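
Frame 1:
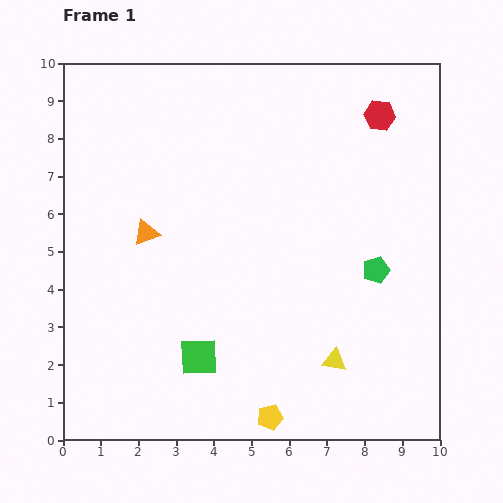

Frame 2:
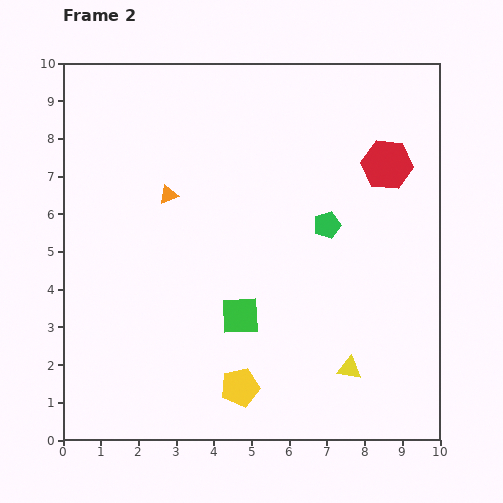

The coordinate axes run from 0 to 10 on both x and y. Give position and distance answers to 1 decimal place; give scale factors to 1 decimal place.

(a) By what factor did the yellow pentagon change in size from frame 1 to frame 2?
1.5×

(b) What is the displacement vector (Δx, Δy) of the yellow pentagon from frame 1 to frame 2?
(-0.8, 0.8)

The yellow pentagon was at (5.5, 0.6) in frame 1 and (4.7, 1.4) in frame 2.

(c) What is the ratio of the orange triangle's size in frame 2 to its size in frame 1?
0.7×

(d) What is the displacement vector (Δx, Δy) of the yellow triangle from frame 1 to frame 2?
(0.4, -0.2)

The yellow triangle was at (7.2, 2.1) in frame 1 and (7.6, 1.9) in frame 2.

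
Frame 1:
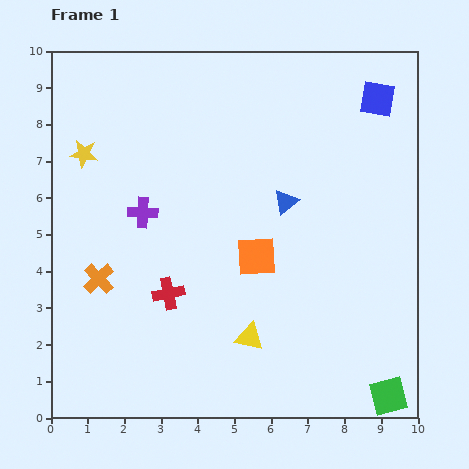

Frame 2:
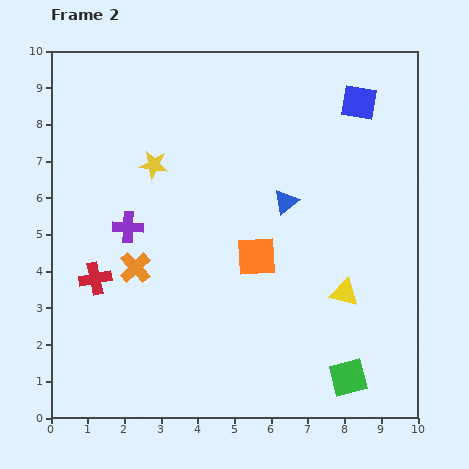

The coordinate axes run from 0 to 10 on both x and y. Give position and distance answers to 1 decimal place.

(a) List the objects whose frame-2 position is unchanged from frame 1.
the blue triangle, the orange square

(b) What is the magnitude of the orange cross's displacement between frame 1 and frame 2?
1.0

The orange cross moved from (1.3, 3.8) to (2.3, 4.1), a distance of √(1.0² + 0.3²) ≈ 1.0.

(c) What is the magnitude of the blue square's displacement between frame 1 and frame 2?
0.5

The blue square moved from (8.9, 8.7) to (8.4, 8.6), a distance of √(0.5² + 0.1²) ≈ 0.5.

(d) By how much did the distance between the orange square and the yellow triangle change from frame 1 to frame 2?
+0.4

Distance in frame 1: 2.2. Distance in frame 2: 2.6.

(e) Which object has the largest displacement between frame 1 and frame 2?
the yellow triangle

(moved 2.9; next 2.0)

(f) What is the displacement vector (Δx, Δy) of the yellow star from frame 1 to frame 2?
(1.9, -0.3)

The yellow star was at (0.9, 7.2) in frame 1 and (2.8, 6.9) in frame 2.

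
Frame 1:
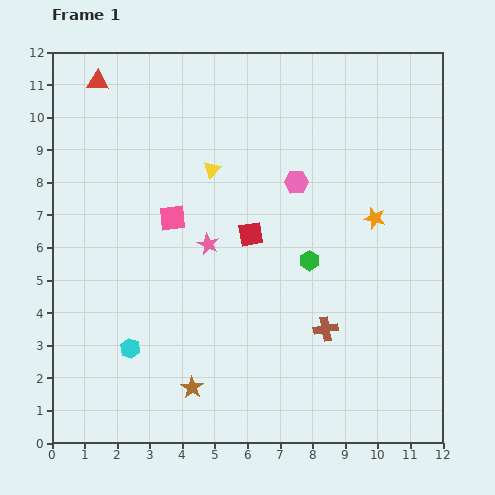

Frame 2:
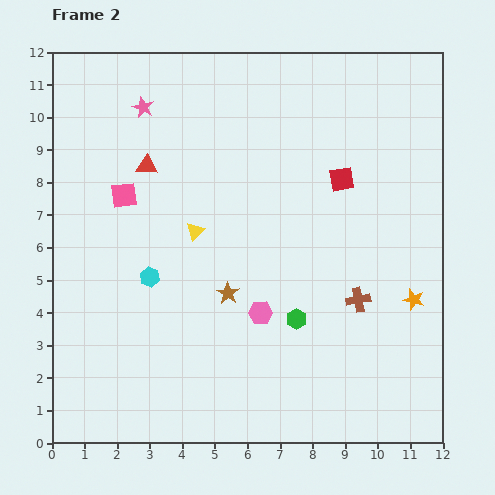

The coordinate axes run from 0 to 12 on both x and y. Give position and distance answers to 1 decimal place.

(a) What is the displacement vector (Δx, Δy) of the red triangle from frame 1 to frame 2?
(1.5, -2.6)

The red triangle was at (1.4, 11.1) in frame 1 and (2.9, 8.5) in frame 2.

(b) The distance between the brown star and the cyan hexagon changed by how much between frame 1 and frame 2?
+0.3

Distance in frame 1: 2.2. Distance in frame 2: 2.5.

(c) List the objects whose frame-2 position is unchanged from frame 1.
none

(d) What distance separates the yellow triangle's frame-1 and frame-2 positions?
2.0

The yellow triangle moved from (4.9, 8.4) to (4.4, 6.5), a distance of √(0.5² + 1.9²) ≈ 2.0.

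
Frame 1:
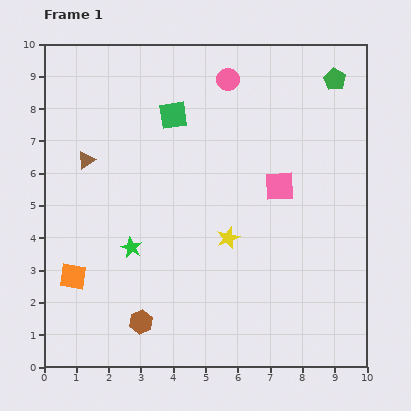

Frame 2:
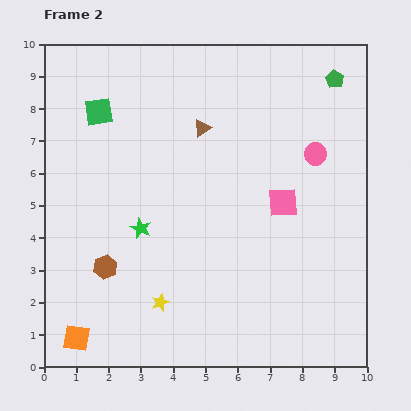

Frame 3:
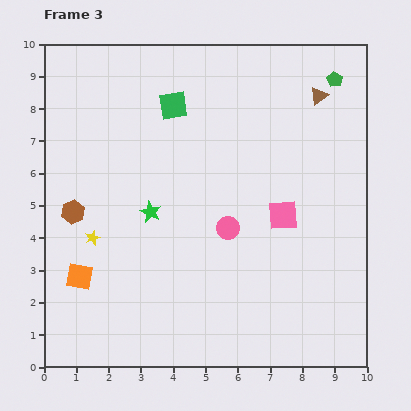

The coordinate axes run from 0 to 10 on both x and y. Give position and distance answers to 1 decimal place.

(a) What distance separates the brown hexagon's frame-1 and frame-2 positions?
2.0

The brown hexagon moved from (3.0, 1.4) to (1.9, 3.1), a distance of √(1.1² + 1.7²) ≈ 2.0.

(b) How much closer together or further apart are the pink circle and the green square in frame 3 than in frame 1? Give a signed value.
+2.2

Distance in frame 1: 2.0. Distance in frame 3: 4.2.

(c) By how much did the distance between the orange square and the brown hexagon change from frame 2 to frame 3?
-0.4

Distance in frame 2: 2.4. Distance in frame 3: 2.0.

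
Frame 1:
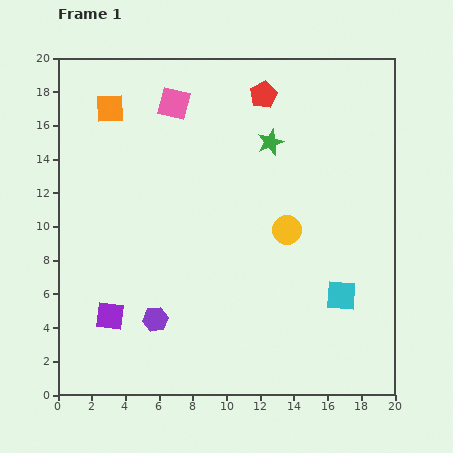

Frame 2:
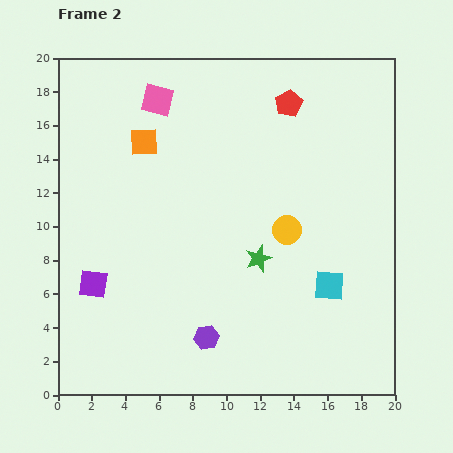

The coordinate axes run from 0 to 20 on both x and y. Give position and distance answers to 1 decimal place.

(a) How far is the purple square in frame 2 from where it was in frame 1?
2.1

The purple square moved from (3.1, 4.7) to (2.1, 6.6), a distance of √(1.0² + 1.9²) ≈ 2.1.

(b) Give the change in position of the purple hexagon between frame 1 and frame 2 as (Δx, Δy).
(3.0, -1.1)

The purple hexagon was at (5.8, 4.5) in frame 1 and (8.8, 3.4) in frame 2.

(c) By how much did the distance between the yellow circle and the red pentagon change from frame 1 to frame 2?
-0.6

Distance in frame 1: 8.1. Distance in frame 2: 7.5.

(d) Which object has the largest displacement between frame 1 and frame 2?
the green star

(moved 6.9; next 3.2)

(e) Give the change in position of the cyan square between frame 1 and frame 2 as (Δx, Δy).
(-0.7, 0.6)

The cyan square was at (16.8, 5.9) in frame 1 and (16.1, 6.5) in frame 2.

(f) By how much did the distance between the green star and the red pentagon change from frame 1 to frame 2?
+6.6

Distance in frame 1: 2.8. Distance in frame 2: 9.4.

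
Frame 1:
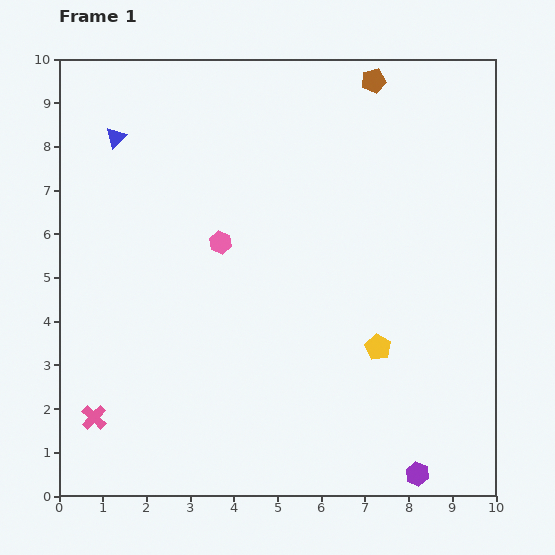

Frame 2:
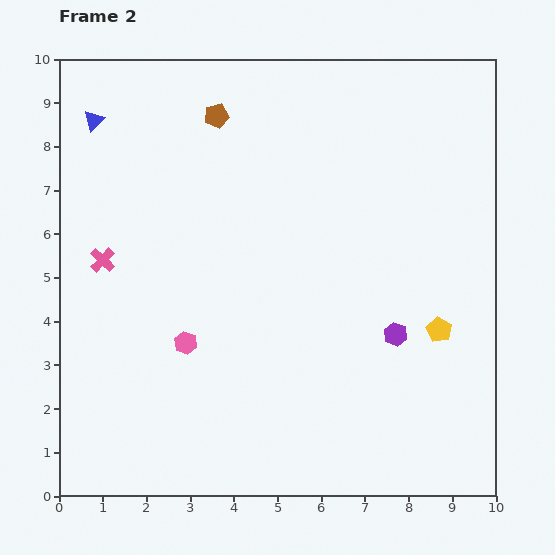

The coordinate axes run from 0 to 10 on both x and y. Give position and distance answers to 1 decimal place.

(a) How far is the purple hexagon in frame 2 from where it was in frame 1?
3.2

The purple hexagon moved from (8.2, 0.5) to (7.7, 3.7), a distance of √(0.5² + 3.2²) ≈ 3.2.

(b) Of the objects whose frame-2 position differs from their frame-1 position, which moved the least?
the blue triangle

(moved 0.6)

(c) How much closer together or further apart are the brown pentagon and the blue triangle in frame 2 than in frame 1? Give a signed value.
-3.2

Distance in frame 1: 6.0. Distance in frame 2: 2.8.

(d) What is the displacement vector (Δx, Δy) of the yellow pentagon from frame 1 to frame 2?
(1.4, 0.4)

The yellow pentagon was at (7.3, 3.4) in frame 1 and (8.7, 3.8) in frame 2.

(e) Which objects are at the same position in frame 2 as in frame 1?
none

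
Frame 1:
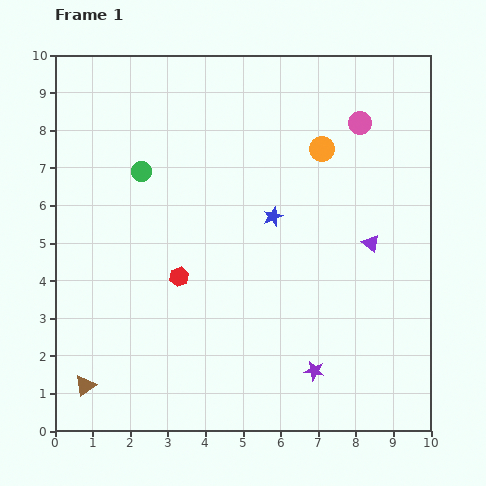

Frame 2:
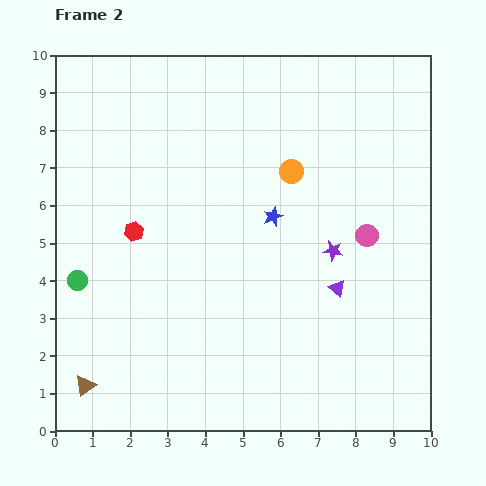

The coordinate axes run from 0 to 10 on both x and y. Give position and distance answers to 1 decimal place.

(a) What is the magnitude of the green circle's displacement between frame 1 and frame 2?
3.4

The green circle moved from (2.3, 6.9) to (0.6, 4.0), a distance of √(1.7² + 2.9²) ≈ 3.4.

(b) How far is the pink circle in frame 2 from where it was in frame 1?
3.0

The pink circle moved from (8.1, 8.2) to (8.3, 5.2), a distance of √(0.2² + 3.0²) ≈ 3.0.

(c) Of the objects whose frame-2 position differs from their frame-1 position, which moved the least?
the orange circle

(moved 1.0)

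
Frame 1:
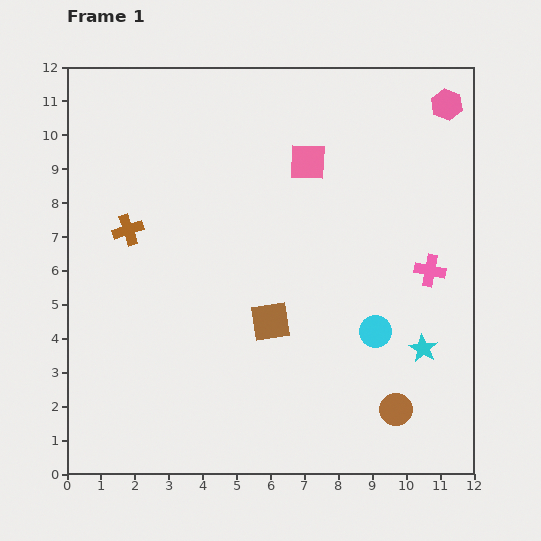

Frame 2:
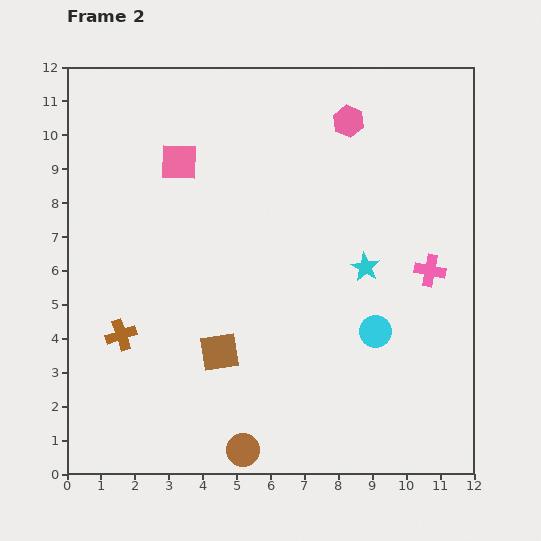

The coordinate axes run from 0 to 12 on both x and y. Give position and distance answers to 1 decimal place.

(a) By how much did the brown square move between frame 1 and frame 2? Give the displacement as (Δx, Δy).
(-1.5, -0.9)

The brown square was at (6.0, 4.5) in frame 1 and (4.5, 3.6) in frame 2.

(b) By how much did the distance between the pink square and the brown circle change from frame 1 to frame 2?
+1.0

Distance in frame 1: 7.7. Distance in frame 2: 8.7.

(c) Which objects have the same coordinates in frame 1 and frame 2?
the cyan circle, the pink cross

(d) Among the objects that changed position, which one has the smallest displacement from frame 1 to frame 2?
the brown square

(moved 1.7)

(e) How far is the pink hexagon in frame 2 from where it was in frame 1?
2.9

The pink hexagon moved from (11.2, 10.9) to (8.3, 10.4), a distance of √(2.9² + 0.5²) ≈ 2.9.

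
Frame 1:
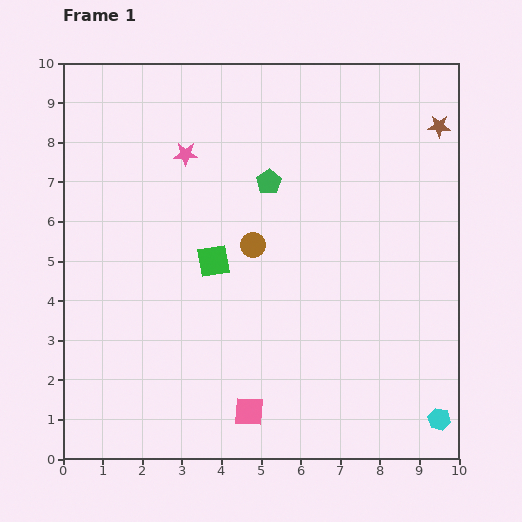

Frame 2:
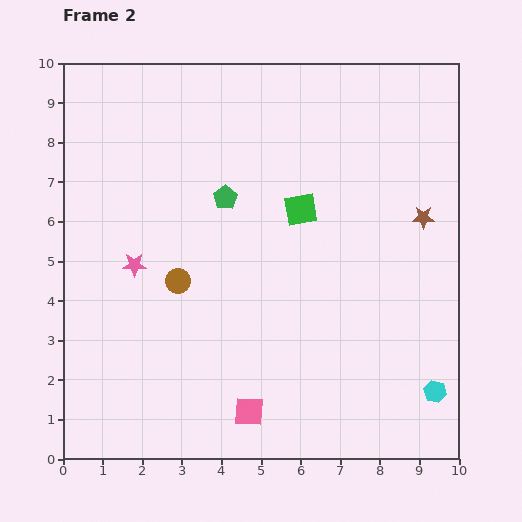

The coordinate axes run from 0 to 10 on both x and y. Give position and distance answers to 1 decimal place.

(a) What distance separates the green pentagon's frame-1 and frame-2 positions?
1.2

The green pentagon moved from (5.2, 7.0) to (4.1, 6.6), a distance of √(1.1² + 0.4²) ≈ 1.2.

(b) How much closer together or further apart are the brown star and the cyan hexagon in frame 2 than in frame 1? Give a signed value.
-3.0

Distance in frame 1: 7.4. Distance in frame 2: 4.4.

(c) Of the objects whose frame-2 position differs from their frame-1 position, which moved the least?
the cyan hexagon

(moved 0.7)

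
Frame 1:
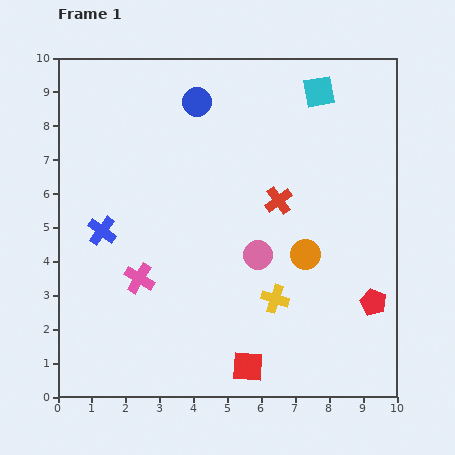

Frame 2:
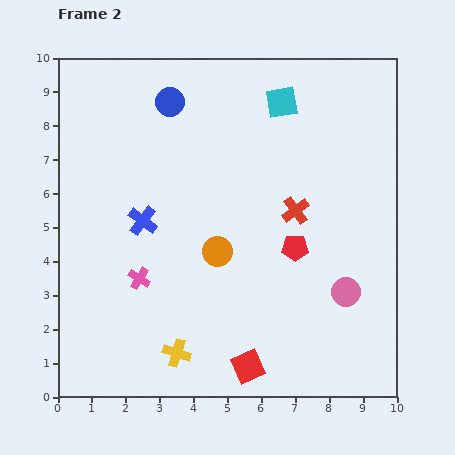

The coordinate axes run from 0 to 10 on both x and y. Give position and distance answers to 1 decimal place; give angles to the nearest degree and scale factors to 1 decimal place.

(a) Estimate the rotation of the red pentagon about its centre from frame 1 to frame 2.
23° counter-clockwise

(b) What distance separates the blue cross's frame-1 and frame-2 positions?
1.2

The blue cross moved from (1.3, 4.9) to (2.5, 5.2), a distance of √(1.2² + 0.3²) ≈ 1.2.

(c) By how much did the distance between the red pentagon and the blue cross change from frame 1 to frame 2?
-3.7

Distance in frame 1: 8.3. Distance in frame 2: 4.6.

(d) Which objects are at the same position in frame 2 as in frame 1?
the red square, the pink cross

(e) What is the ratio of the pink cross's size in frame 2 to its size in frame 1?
0.7×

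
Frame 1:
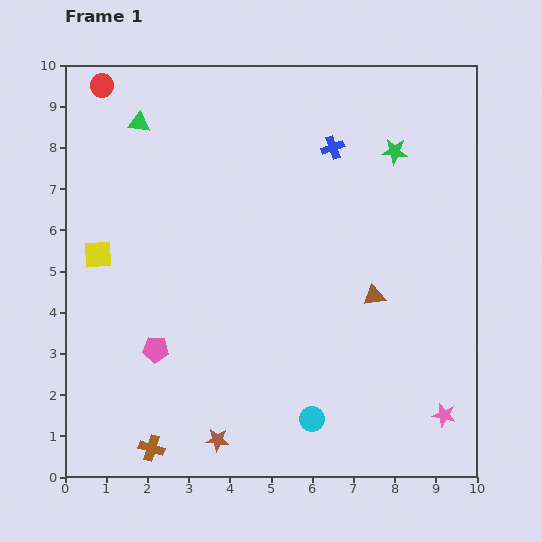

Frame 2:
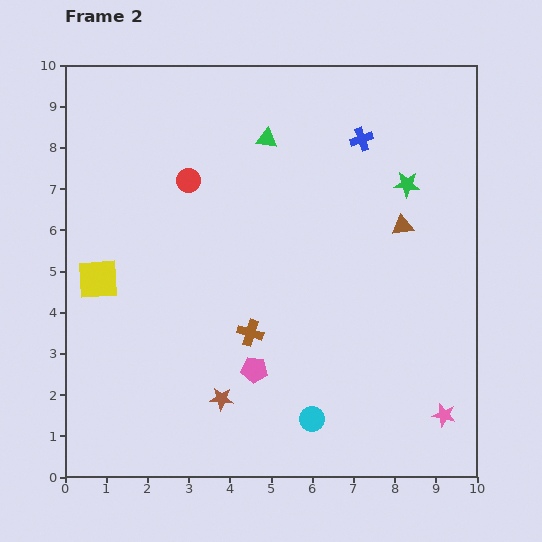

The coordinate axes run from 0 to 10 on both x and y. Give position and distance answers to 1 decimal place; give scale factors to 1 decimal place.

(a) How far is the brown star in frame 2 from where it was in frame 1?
1.0

The brown star moved from (3.7, 0.9) to (3.8, 1.9), a distance of √(0.1² + 1.0²) ≈ 1.0.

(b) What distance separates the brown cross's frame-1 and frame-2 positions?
3.7

The brown cross moved from (2.1, 0.7) to (4.5, 3.5), a distance of √(2.4² + 2.8²) ≈ 3.7.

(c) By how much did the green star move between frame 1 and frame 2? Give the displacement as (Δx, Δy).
(0.3, -0.8)

The green star was at (8.0, 7.9) in frame 1 and (8.3, 7.1) in frame 2.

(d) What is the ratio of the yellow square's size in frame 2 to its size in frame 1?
1.5×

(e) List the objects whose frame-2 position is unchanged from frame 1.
the pink star, the cyan circle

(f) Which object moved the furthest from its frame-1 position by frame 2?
the brown cross

(moved 3.7; next 3.1)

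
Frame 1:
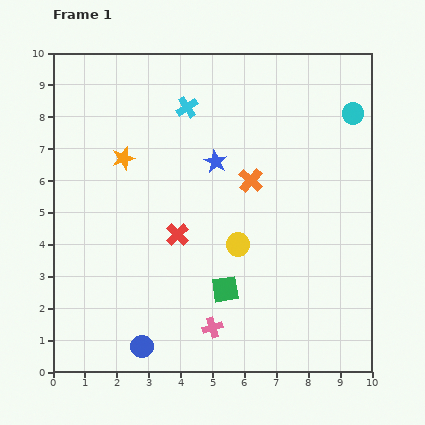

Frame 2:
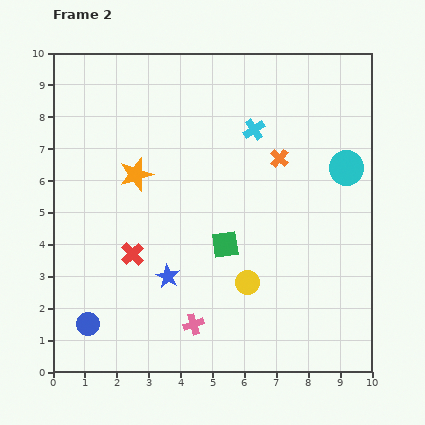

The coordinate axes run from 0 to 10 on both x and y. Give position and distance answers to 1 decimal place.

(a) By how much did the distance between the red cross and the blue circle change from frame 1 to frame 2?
-1.1

Distance in frame 1: 3.7. Distance in frame 2: 2.6.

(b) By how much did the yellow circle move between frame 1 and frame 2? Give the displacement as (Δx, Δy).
(0.3, -1.2)

The yellow circle was at (5.8, 4.0) in frame 1 and (6.1, 2.8) in frame 2.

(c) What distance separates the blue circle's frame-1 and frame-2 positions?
1.8

The blue circle moved from (2.8, 0.8) to (1.1, 1.5), a distance of √(1.7² + 0.7²) ≈ 1.8.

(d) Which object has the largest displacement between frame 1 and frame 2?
the blue star

(moved 3.9; next 2.2)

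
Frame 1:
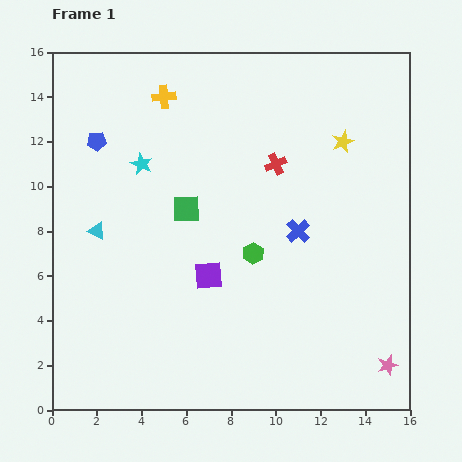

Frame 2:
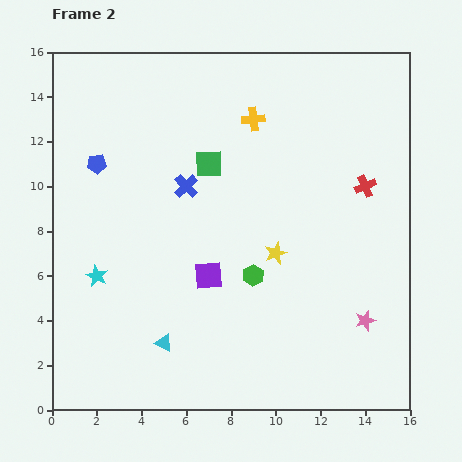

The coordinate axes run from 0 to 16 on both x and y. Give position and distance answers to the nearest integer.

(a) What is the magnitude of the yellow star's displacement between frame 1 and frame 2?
6

The yellow star moved from (13, 12) to (10, 7), a distance of √(3² + 5²) ≈ 6.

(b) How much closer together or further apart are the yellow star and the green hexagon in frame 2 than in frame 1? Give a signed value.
-5

Distance in frame 1: 6. Distance in frame 2: 1.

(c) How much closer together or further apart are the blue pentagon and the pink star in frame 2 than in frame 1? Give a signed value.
-2

Distance in frame 1: 16. Distance in frame 2: 14.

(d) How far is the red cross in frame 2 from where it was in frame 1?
4

The red cross moved from (10, 11) to (14, 10), a distance of √(4² + 1²) ≈ 4.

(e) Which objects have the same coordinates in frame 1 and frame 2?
the purple square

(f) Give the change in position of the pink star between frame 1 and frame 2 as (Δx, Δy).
(-1, 2)

The pink star was at (15, 2) in frame 1 and (14, 4) in frame 2.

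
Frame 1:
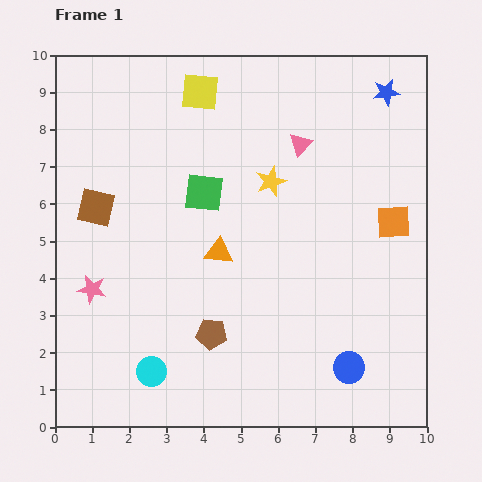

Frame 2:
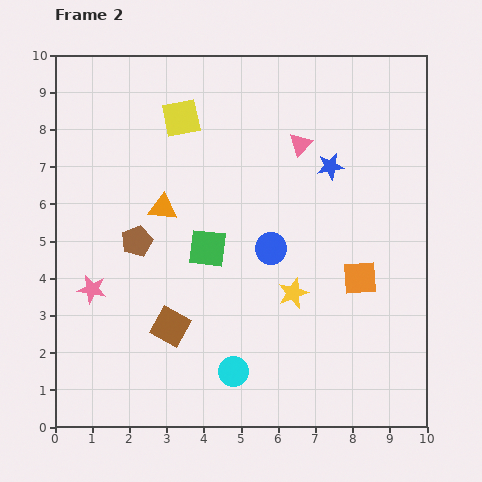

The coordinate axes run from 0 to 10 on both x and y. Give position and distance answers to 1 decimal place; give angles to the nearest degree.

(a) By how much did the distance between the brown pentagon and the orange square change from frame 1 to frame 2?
+0.4

Distance in frame 1: 5.7. Distance in frame 2: 6.1.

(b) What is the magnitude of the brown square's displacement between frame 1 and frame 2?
3.8

The brown square moved from (1.1, 5.9) to (3.1, 2.7), a distance of √(2.0² + 3.2²) ≈ 3.8.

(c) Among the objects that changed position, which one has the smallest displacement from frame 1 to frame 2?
the yellow square

(moved 0.9)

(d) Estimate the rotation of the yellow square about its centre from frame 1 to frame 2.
17° counter-clockwise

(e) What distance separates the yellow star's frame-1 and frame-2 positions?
3.1

The yellow star moved from (5.8, 6.6) to (6.4, 3.6), a distance of √(0.6² + 3.0²) ≈ 3.1.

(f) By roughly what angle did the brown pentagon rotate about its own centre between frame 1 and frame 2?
29° counter-clockwise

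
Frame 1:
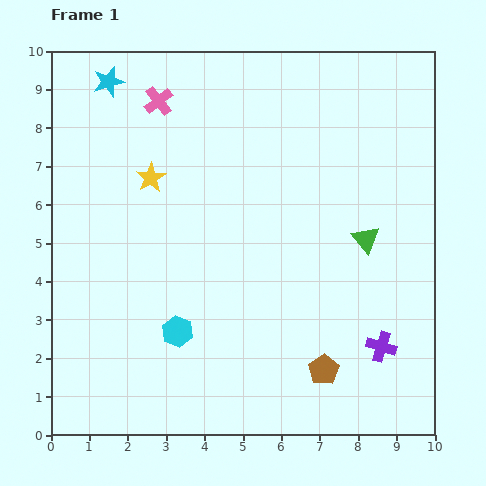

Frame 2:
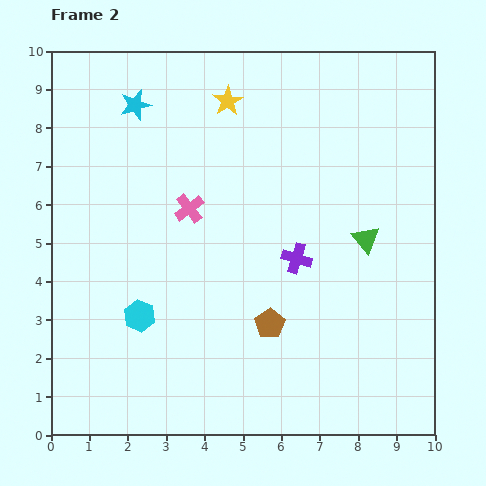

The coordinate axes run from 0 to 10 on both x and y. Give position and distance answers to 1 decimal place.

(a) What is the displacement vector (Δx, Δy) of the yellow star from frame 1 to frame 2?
(2.0, 2.0)

The yellow star was at (2.6, 6.7) in frame 1 and (4.6, 8.7) in frame 2.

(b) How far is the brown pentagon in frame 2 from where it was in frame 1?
1.8

The brown pentagon moved from (7.1, 1.7) to (5.7, 2.9), a distance of √(1.4² + 1.2²) ≈ 1.8.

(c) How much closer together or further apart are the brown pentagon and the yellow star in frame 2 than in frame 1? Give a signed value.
-0.8

Distance in frame 1: 6.7. Distance in frame 2: 5.9.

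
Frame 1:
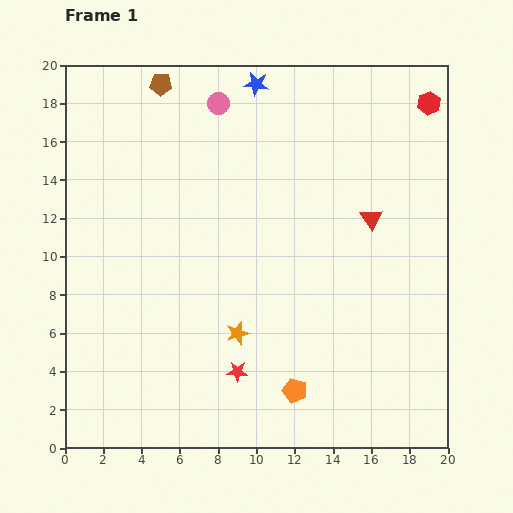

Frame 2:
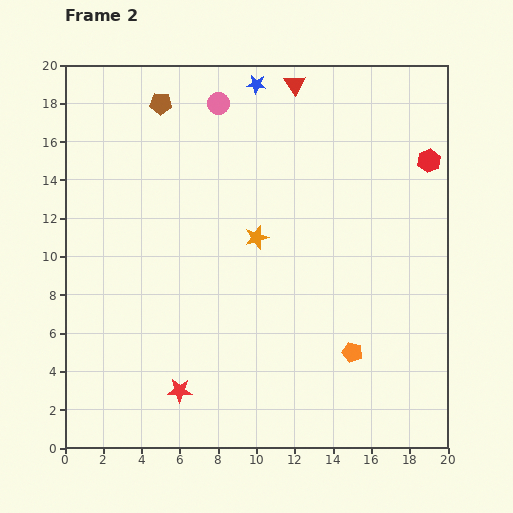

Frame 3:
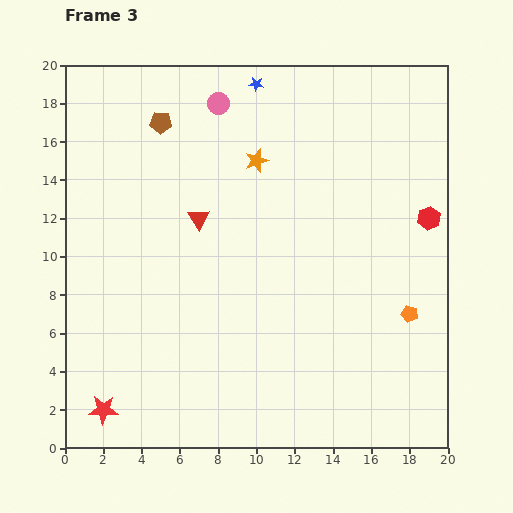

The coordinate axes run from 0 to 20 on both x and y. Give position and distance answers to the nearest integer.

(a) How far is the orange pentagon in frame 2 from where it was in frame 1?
4

The orange pentagon moved from (12, 3) to (15, 5), a distance of √(3² + 2²) ≈ 4.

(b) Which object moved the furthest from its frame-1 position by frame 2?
the red triangle

(moved 8; next 5)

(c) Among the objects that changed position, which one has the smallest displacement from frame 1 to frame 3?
the brown pentagon

(moved 2)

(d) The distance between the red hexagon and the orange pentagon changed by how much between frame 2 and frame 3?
-6

Distance in frame 2: 11. Distance in frame 3: 5.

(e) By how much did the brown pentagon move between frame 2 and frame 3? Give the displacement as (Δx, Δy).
(0, -1)

The brown pentagon was at (5, 18) in frame 2 and (5, 17) in frame 3.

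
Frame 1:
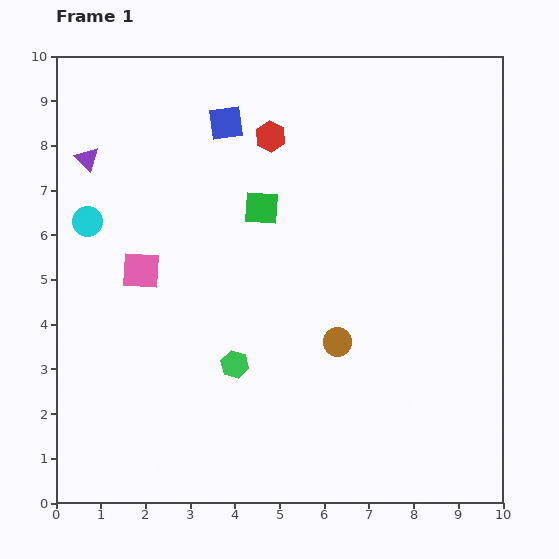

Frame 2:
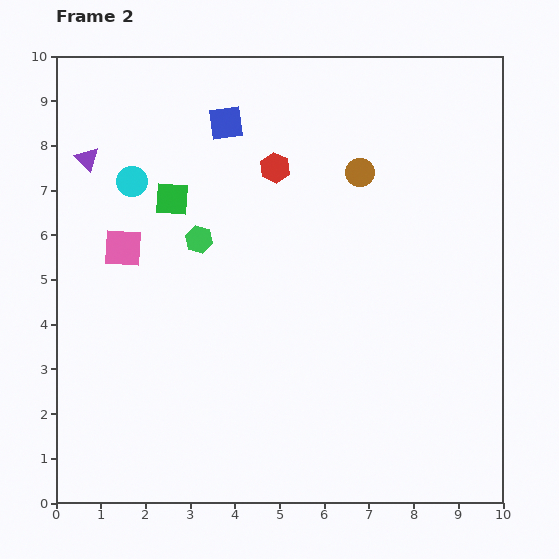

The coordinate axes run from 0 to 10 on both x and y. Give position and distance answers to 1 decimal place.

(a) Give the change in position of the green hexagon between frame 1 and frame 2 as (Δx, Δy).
(-0.8, 2.8)

The green hexagon was at (4.0, 3.1) in frame 1 and (3.2, 5.9) in frame 2.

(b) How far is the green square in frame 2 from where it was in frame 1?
2.0

The green square moved from (4.6, 6.6) to (2.6, 6.8), a distance of √(2.0² + 0.2²) ≈ 2.0.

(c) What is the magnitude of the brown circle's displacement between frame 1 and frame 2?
3.8

The brown circle moved from (6.3, 3.6) to (6.8, 7.4), a distance of √(0.5² + 3.8²) ≈ 3.8.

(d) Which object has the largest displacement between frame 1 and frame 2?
the brown circle

(moved 3.8; next 2.9)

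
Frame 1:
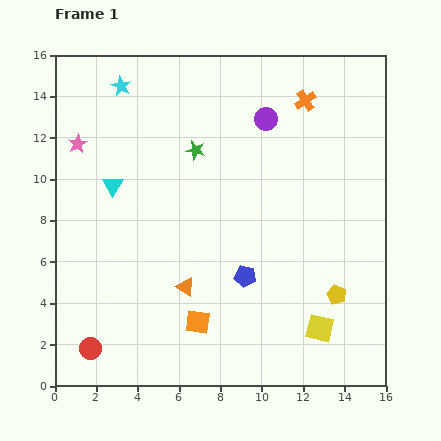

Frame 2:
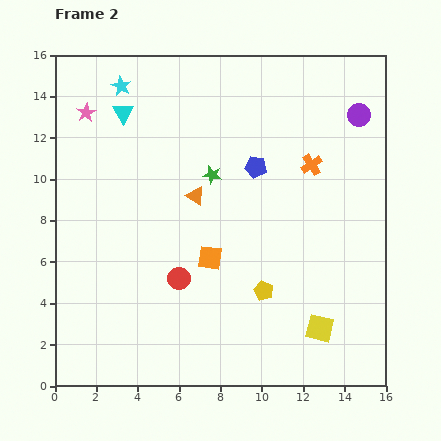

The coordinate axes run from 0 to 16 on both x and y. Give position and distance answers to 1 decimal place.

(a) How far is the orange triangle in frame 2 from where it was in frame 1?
4.4

The orange triangle moved from (6.3, 4.8) to (6.8, 9.2), a distance of √(0.5² + 4.4²) ≈ 4.4.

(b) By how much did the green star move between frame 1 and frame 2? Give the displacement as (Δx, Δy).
(0.8, -1.2)

The green star was at (6.8, 11.4) in frame 1 and (7.6, 10.2) in frame 2.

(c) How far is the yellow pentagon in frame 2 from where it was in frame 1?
3.5

The yellow pentagon moved from (13.6, 4.4) to (10.1, 4.6), a distance of √(3.5² + 0.2²) ≈ 3.5.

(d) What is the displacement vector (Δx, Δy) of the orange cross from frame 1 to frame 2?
(0.3, -3.1)

The orange cross was at (12.1, 13.8) in frame 1 and (12.4, 10.7) in frame 2.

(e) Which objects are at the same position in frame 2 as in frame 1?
the yellow square, the cyan star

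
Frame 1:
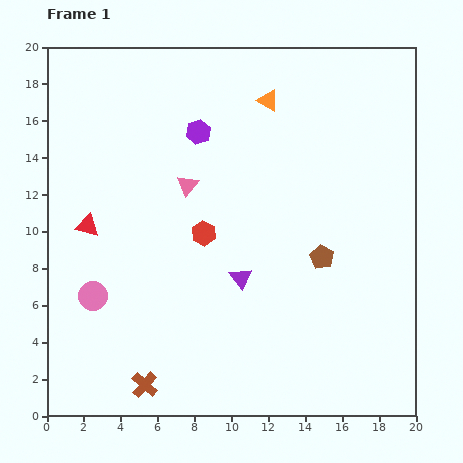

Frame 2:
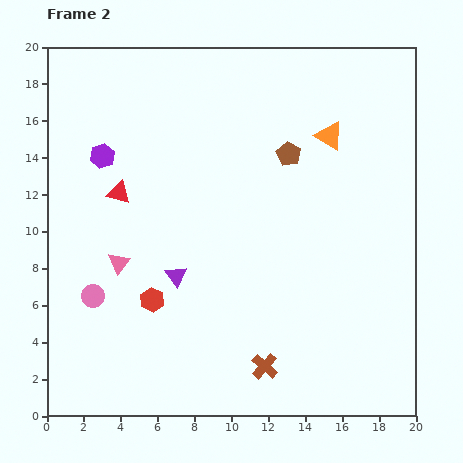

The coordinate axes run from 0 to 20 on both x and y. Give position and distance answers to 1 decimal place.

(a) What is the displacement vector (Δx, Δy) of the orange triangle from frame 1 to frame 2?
(3.3, -1.9)

The orange triangle was at (12.0, 17.1) in frame 1 and (15.3, 15.2) in frame 2.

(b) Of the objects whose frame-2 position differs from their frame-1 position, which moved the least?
the red triangle

(moved 2.5)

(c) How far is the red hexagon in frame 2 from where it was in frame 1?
4.6

The red hexagon moved from (8.5, 9.9) to (5.7, 6.3), a distance of √(2.8² + 3.6²) ≈ 4.6.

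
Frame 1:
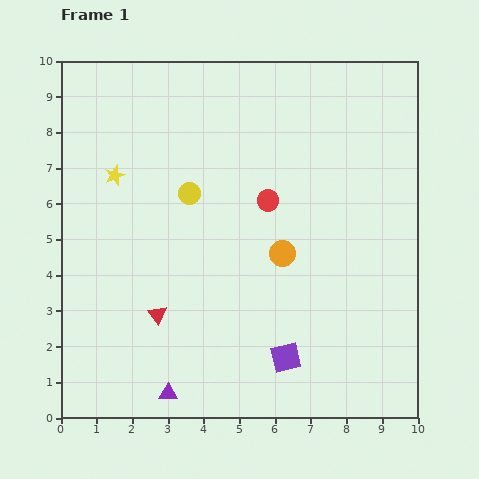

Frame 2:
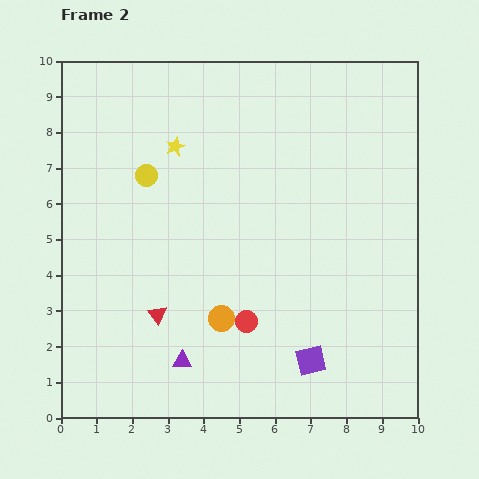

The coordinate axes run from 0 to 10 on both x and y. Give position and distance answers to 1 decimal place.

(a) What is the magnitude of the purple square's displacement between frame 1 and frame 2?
0.7

The purple square moved from (6.3, 1.7) to (7.0, 1.6), a distance of √(0.7² + 0.1²) ≈ 0.7.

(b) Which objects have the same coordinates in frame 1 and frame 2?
the red triangle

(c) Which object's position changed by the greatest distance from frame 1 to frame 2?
the red circle

(moved 3.5; next 2.5)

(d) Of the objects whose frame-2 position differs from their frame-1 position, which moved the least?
the purple square

(moved 0.7)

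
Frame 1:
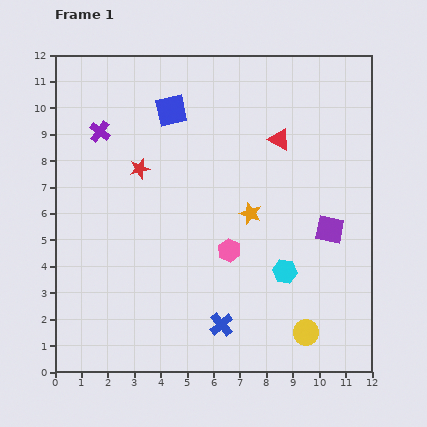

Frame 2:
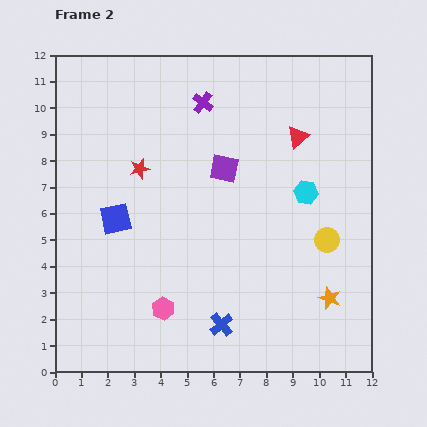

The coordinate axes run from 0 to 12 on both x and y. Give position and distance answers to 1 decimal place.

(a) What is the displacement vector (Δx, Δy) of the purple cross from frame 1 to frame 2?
(3.9, 1.1)

The purple cross was at (1.7, 9.1) in frame 1 and (5.6, 10.2) in frame 2.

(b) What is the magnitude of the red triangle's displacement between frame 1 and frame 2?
0.7

The red triangle moved from (8.5, 8.8) to (9.2, 8.9), a distance of √(0.7² + 0.1²) ≈ 0.7.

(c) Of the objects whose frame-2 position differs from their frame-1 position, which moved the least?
the red triangle

(moved 0.7)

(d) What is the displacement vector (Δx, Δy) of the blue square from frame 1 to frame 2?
(-2.1, -4.1)

The blue square was at (4.4, 9.9) in frame 1 and (2.3, 5.8) in frame 2.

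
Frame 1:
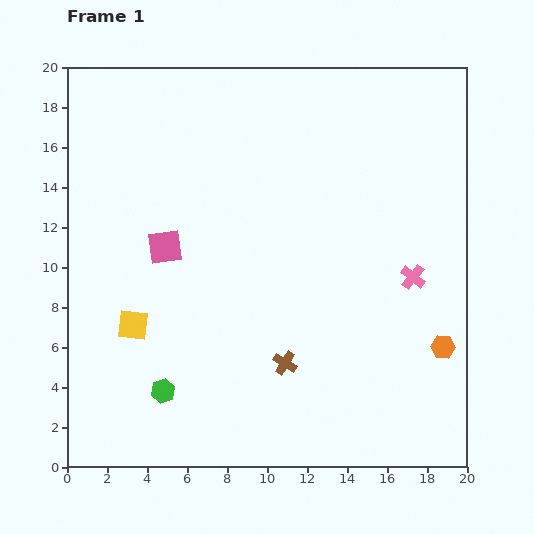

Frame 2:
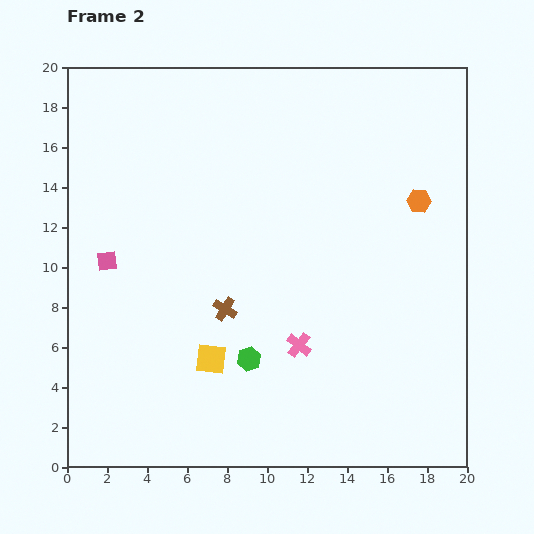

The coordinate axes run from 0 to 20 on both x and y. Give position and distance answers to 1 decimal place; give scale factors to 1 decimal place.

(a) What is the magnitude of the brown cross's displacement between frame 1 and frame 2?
4.0

The brown cross moved from (10.9, 5.2) to (7.9, 7.9), a distance of √(3.0² + 2.7²) ≈ 4.0.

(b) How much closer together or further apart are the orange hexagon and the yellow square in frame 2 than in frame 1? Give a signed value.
-2.4

Distance in frame 1: 15.5. Distance in frame 2: 13.1.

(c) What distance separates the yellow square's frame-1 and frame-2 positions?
4.3

The yellow square moved from (3.3, 7.1) to (7.2, 5.4), a distance of √(3.9² + 1.7²) ≈ 4.3.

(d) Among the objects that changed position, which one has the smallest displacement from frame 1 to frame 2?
the pink square

(moved 3.0)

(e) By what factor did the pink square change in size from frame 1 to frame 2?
0.6×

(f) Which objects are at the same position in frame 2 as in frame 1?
none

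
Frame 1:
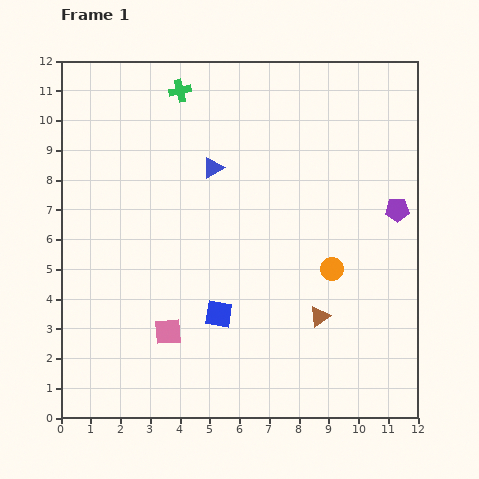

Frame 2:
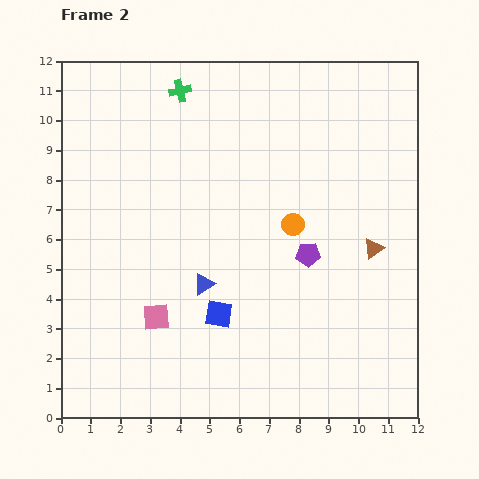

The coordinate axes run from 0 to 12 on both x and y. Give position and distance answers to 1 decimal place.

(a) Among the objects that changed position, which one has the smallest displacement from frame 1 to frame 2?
the pink square

(moved 0.6)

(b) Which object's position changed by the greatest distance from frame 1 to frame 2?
the blue triangle

(moved 3.9; next 3.4)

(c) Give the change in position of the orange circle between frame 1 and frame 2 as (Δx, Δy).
(-1.3, 1.5)

The orange circle was at (9.1, 5.0) in frame 1 and (7.8, 6.5) in frame 2.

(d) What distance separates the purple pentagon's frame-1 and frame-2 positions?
3.4

The purple pentagon moved from (11.3, 7.0) to (8.3, 5.5), a distance of √(3.0² + 1.5²) ≈ 3.4.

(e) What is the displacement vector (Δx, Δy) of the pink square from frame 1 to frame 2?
(-0.4, 0.5)

The pink square was at (3.6, 2.9) in frame 1 and (3.2, 3.4) in frame 2.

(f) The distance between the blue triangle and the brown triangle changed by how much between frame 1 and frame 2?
-0.4

Distance in frame 1: 6.2. Distance in frame 2: 5.8.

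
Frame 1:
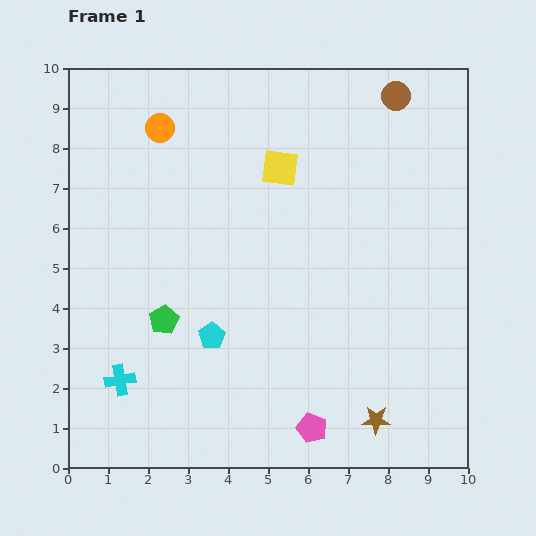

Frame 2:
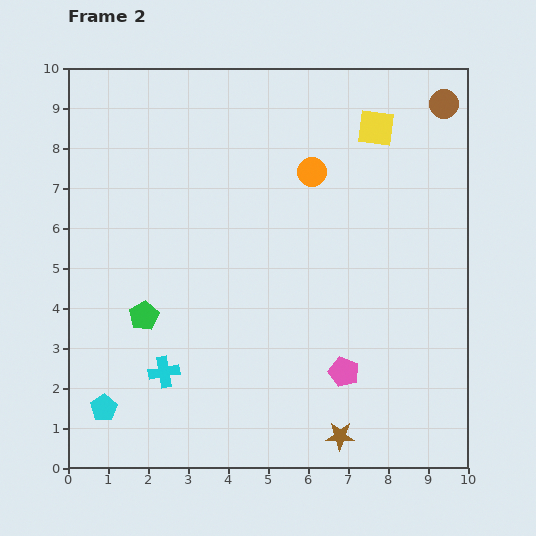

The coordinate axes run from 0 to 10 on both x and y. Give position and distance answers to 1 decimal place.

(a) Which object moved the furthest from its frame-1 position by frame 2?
the orange circle

(moved 4.0; next 3.2)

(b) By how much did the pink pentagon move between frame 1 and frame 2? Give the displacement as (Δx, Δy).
(0.8, 1.4)

The pink pentagon was at (6.1, 1.0) in frame 1 and (6.9, 2.4) in frame 2.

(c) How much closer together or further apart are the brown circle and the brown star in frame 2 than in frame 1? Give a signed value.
+0.6

Distance in frame 1: 8.1. Distance in frame 2: 8.7.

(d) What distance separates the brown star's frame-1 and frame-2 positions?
1.0

The brown star moved from (7.7, 1.2) to (6.8, 0.8), a distance of √(0.9² + 0.4²) ≈ 1.0.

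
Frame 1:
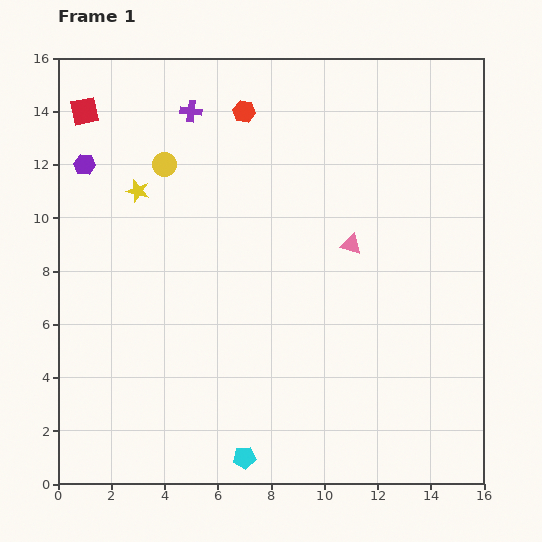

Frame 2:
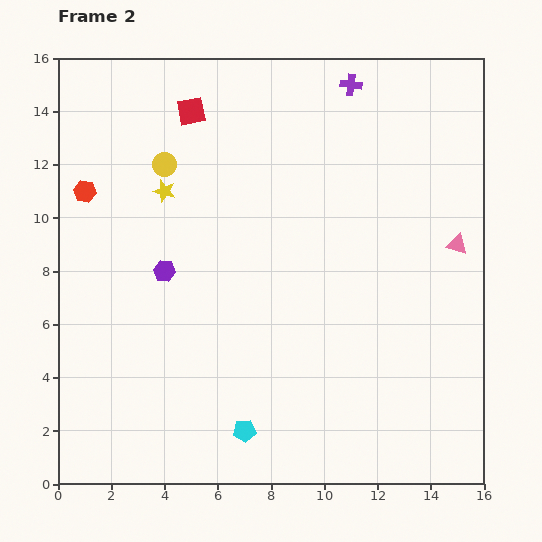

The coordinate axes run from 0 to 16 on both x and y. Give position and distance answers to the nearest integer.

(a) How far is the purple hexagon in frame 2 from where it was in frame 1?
5

The purple hexagon moved from (1, 12) to (4, 8), a distance of √(3² + 4²) ≈ 5.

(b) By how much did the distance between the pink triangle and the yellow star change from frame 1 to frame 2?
+3

Distance in frame 1: 8. Distance in frame 2: 11.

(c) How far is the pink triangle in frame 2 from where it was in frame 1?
4

The pink triangle moved from (11, 9) to (15, 9), a distance of √(4² + 0²) ≈ 4.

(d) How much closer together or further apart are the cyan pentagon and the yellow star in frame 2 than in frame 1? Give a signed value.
-2

Distance in frame 1: 11. Distance in frame 2: 9.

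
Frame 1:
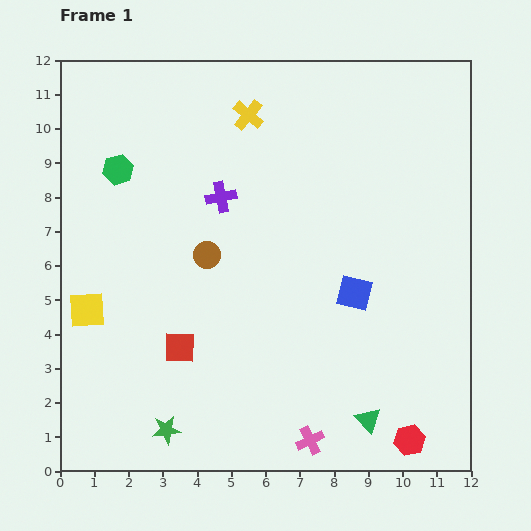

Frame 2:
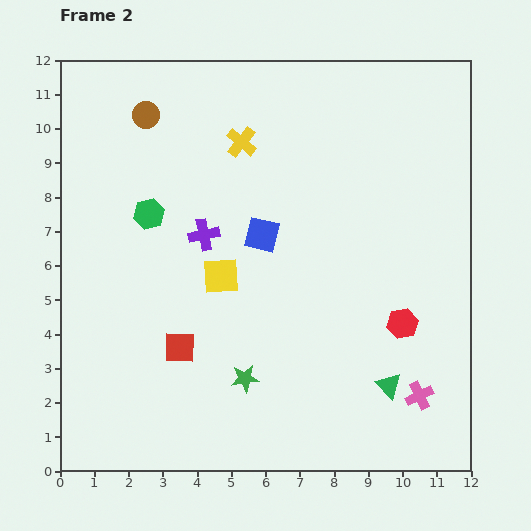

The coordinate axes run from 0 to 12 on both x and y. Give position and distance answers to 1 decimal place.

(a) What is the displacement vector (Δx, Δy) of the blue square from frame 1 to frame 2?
(-2.7, 1.7)

The blue square was at (8.6, 5.2) in frame 1 and (5.9, 6.9) in frame 2.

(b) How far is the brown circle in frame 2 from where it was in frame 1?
4.5

The brown circle moved from (4.3, 6.3) to (2.5, 10.4), a distance of √(1.8² + 4.1²) ≈ 4.5.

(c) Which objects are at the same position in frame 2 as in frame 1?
the red square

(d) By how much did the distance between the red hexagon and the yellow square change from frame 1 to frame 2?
-4.6

Distance in frame 1: 10.1. Distance in frame 2: 5.5.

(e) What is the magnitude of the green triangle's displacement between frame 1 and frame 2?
1.2

The green triangle moved from (9.0, 1.5) to (9.6, 2.5), a distance of √(0.6² + 1.0²) ≈ 1.2.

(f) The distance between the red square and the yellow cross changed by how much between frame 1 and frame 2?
-0.8

Distance in frame 1: 7.1. Distance in frame 2: 6.3.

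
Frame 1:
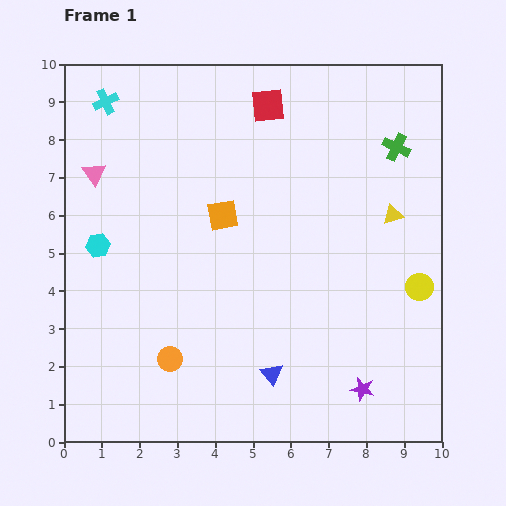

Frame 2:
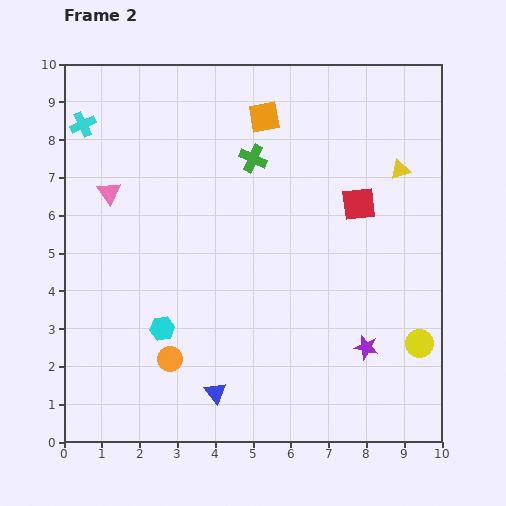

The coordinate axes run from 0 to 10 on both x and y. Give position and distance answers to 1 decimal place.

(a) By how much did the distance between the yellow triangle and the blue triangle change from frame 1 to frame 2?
+2.4

Distance in frame 1: 5.3. Distance in frame 2: 7.7.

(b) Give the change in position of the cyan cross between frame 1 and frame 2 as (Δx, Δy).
(-0.6, -0.6)

The cyan cross was at (1.1, 9.0) in frame 1 and (0.5, 8.4) in frame 2.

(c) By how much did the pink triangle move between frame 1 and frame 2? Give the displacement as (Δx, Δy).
(0.4, -0.5)

The pink triangle was at (0.8, 7.1) in frame 1 and (1.2, 6.6) in frame 2.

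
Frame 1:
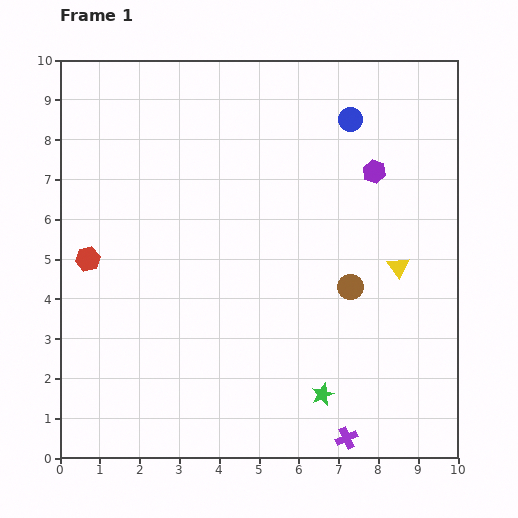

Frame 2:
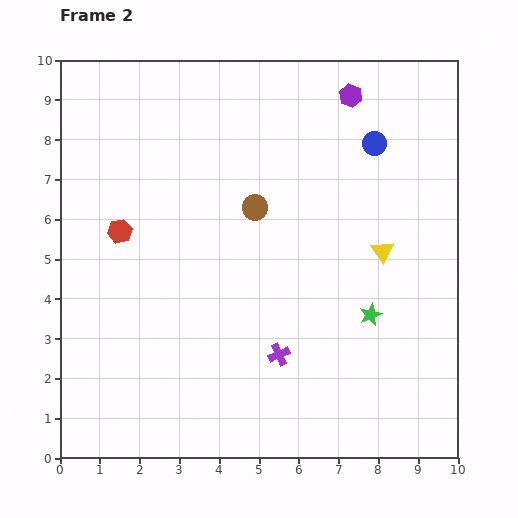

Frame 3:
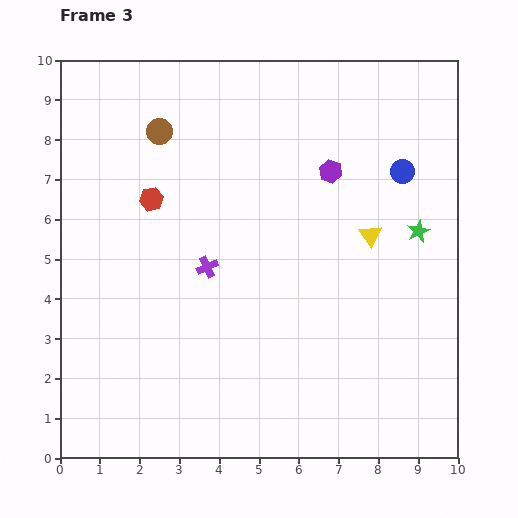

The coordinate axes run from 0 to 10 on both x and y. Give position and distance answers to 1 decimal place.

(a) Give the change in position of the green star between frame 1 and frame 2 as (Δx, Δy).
(1.2, 2.0)

The green star was at (6.6, 1.6) in frame 1 and (7.8, 3.6) in frame 2.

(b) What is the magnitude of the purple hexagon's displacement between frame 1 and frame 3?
1.1

The purple hexagon moved from (7.9, 7.2) to (6.8, 7.2), a distance of √(1.1² + 0.0²) ≈ 1.1.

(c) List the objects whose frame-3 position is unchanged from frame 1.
none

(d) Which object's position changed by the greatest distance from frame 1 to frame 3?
the brown circle

(moved 6.2; next 5.5)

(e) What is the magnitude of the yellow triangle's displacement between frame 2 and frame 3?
0.5

The yellow triangle moved from (8.1, 5.2) to (7.8, 5.6), a distance of √(0.3² + 0.4²) ≈ 0.5.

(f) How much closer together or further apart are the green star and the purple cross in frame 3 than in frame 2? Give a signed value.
+2.9

Distance in frame 2: 2.5. Distance in frame 3: 5.4.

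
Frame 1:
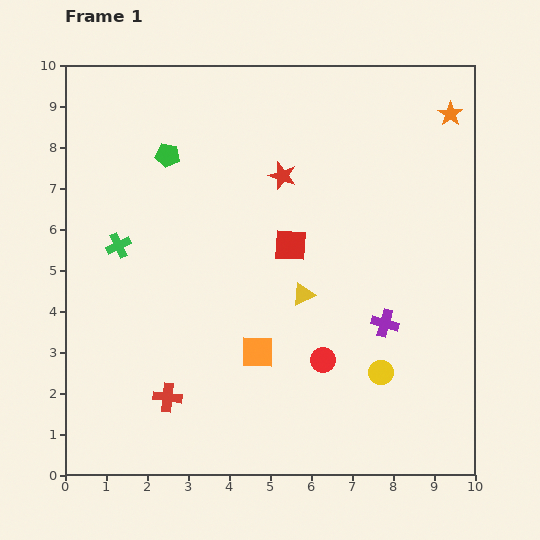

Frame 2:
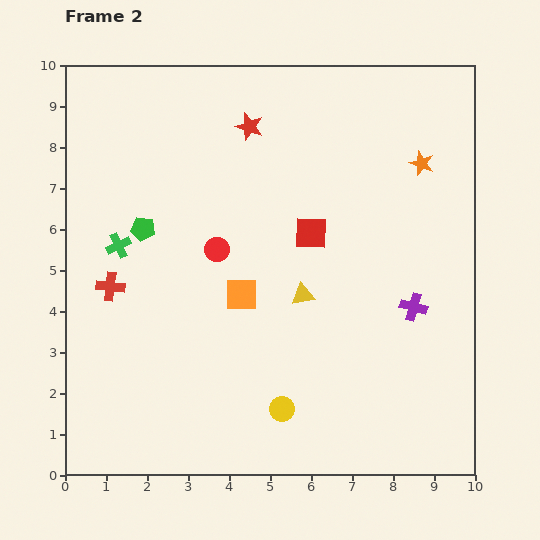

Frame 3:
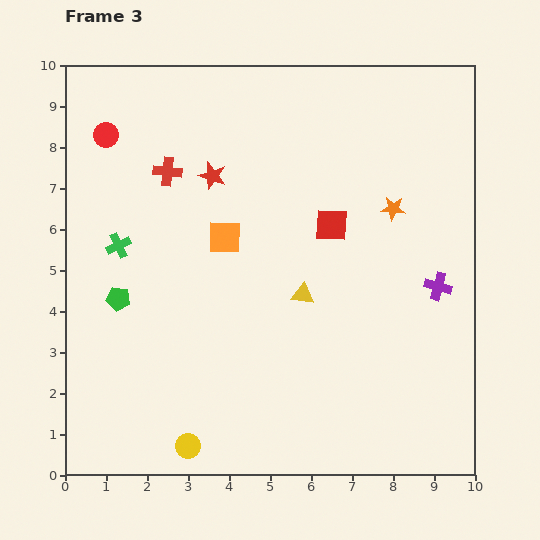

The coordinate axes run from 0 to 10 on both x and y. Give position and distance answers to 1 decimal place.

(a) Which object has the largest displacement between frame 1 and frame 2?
the red circle

(moved 3.7; next 3.0)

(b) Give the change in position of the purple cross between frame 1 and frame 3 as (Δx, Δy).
(1.3, 0.9)

The purple cross was at (7.8, 3.7) in frame 1 and (9.1, 4.6) in frame 3.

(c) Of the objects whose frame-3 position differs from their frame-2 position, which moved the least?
the red square

(moved 0.5)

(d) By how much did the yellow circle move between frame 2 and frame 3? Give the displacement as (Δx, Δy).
(-2.3, -0.9)

The yellow circle was at (5.3, 1.6) in frame 2 and (3.0, 0.7) in frame 3.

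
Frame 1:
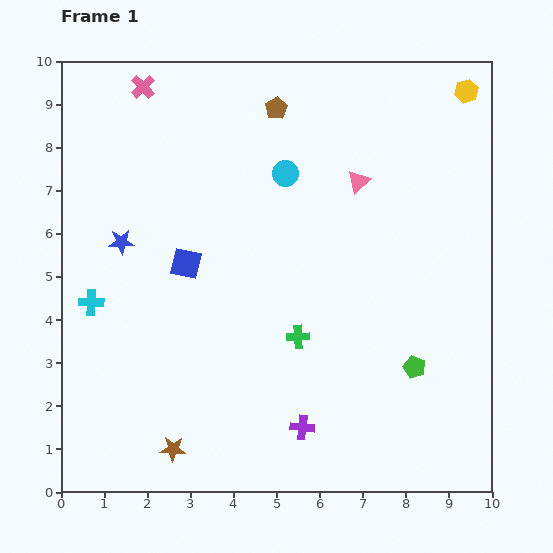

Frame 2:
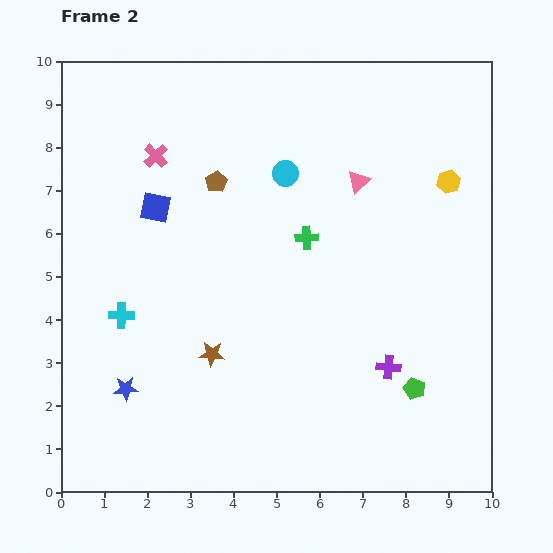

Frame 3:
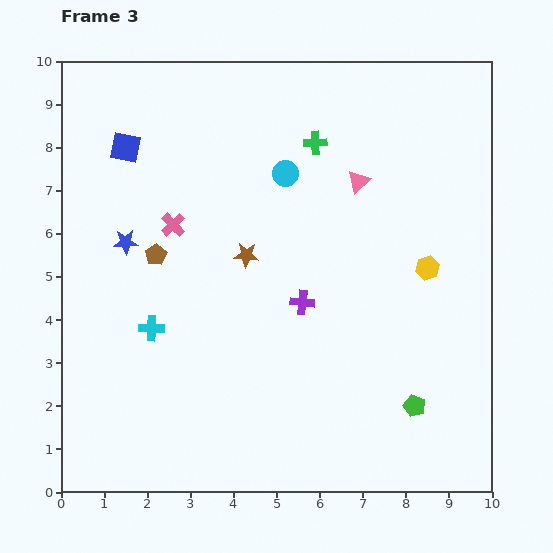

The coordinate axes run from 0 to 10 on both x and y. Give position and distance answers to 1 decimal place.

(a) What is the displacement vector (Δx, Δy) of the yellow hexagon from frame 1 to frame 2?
(-0.4, -2.1)

The yellow hexagon was at (9.4, 9.3) in frame 1 and (9.0, 7.2) in frame 2.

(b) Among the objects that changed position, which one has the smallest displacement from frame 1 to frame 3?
the blue star

(moved 0.1)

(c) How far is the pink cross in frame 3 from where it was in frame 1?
3.3

The pink cross moved from (1.9, 9.4) to (2.6, 6.2), a distance of √(0.7² + 3.2²) ≈ 3.3.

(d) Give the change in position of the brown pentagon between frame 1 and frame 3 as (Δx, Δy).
(-2.8, -3.4)

The brown pentagon was at (5.0, 8.9) in frame 1 and (2.2, 5.5) in frame 3.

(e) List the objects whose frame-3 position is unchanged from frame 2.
the cyan circle, the pink triangle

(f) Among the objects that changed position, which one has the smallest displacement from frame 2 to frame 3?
the green pentagon

(moved 0.4)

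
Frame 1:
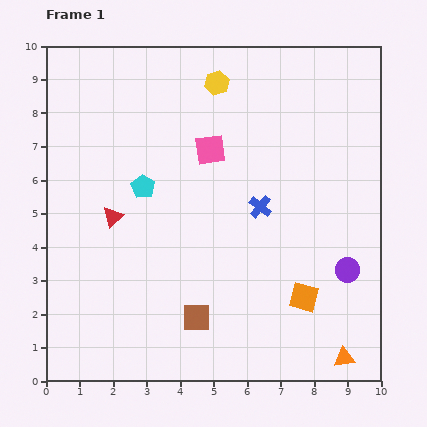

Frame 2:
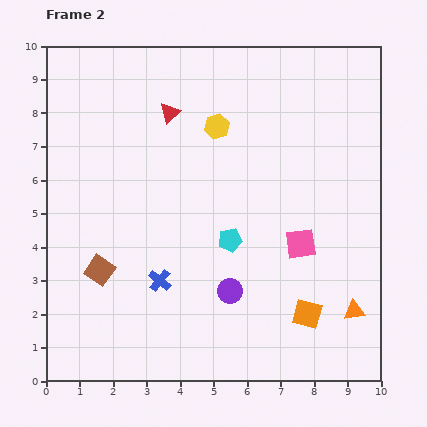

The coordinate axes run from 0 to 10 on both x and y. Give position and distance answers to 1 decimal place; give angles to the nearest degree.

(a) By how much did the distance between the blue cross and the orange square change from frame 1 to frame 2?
+1.5

Distance in frame 1: 3.0. Distance in frame 2: 4.5.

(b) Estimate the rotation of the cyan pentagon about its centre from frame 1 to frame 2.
29° clockwise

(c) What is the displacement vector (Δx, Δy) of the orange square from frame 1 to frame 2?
(0.1, -0.5)

The orange square was at (7.7, 2.5) in frame 1 and (7.8, 2.0) in frame 2.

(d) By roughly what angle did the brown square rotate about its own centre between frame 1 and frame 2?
36° clockwise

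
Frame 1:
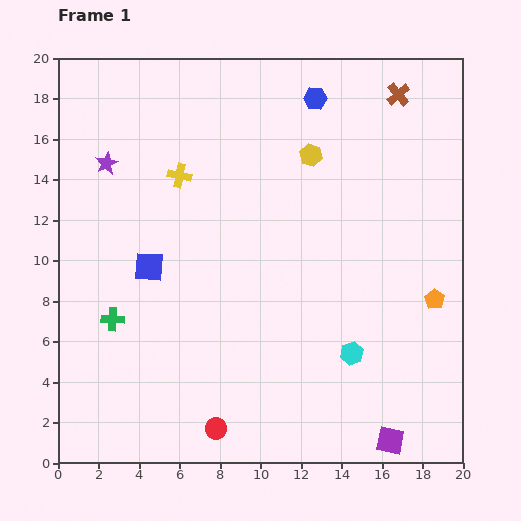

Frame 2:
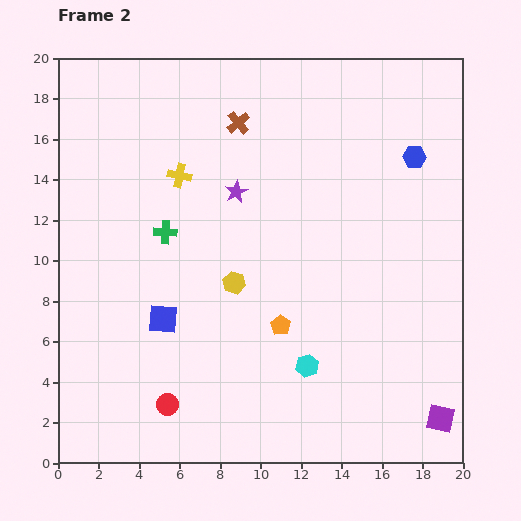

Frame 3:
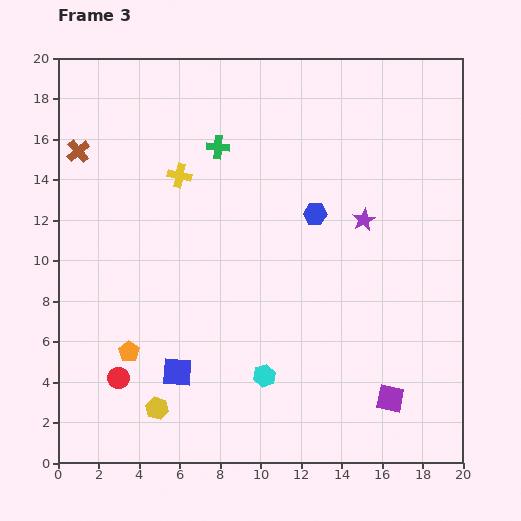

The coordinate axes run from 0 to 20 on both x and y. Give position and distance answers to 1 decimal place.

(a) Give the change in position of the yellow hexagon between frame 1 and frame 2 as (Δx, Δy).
(-3.8, -6.3)

The yellow hexagon was at (12.5, 15.2) in frame 1 and (8.7, 8.9) in frame 2.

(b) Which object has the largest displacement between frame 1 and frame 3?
the brown cross

(moved 16.0; next 15.3)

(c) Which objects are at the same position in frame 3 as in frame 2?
the yellow cross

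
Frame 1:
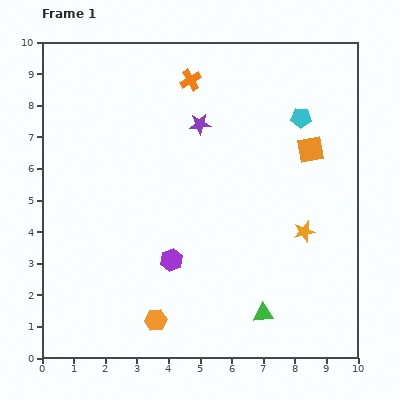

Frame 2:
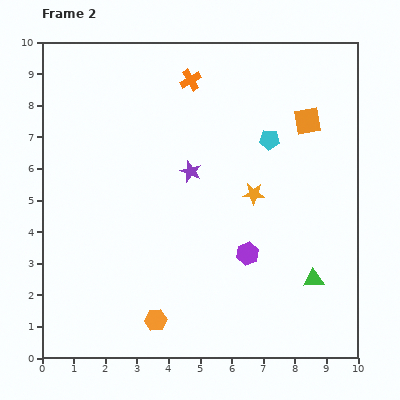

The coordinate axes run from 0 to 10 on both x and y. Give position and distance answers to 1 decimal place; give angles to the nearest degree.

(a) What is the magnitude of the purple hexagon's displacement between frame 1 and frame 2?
2.4

The purple hexagon moved from (4.1, 3.1) to (6.5, 3.3), a distance of √(2.4² + 0.2²) ≈ 2.4.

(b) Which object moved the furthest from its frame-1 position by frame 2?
the purple hexagon

(moved 2.4; next 2.0)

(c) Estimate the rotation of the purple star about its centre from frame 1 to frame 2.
26° clockwise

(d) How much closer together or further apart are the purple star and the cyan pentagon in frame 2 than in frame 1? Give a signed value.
-0.5

Distance in frame 1: 3.2. Distance in frame 2: 2.7.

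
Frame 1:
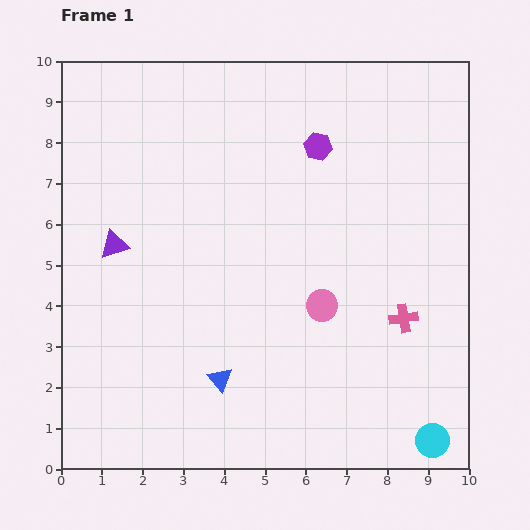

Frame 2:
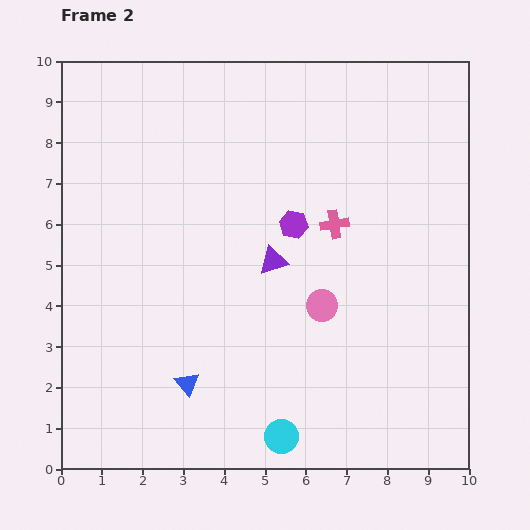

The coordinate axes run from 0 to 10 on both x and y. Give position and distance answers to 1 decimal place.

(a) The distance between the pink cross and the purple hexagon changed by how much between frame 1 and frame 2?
-3.7

Distance in frame 1: 4.7. Distance in frame 2: 1.0.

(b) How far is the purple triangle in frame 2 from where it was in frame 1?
3.9

The purple triangle moved from (1.3, 5.5) to (5.2, 5.1), a distance of √(3.9² + 0.4²) ≈ 3.9.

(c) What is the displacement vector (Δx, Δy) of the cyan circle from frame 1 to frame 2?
(-3.7, 0.1)

The cyan circle was at (9.1, 0.7) in frame 1 and (5.4, 0.8) in frame 2.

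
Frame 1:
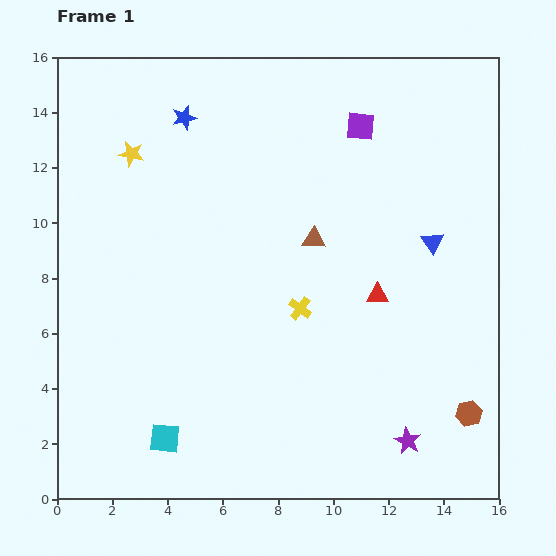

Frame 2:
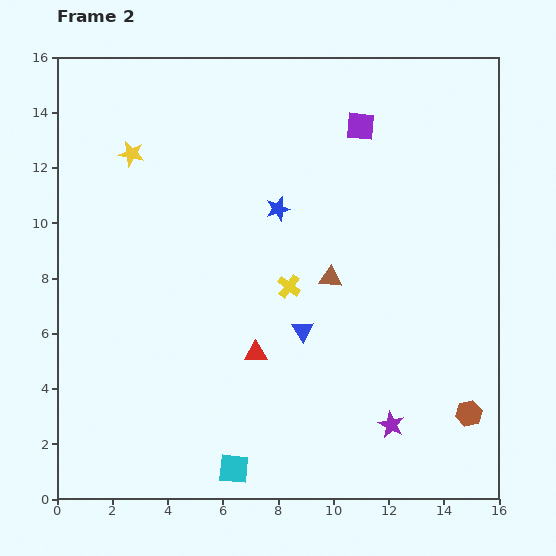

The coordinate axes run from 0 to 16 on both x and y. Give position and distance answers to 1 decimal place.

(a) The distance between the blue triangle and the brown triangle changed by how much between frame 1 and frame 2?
-2.2

Distance in frame 1: 4.3. Distance in frame 2: 2.1.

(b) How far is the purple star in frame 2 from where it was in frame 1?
0.8

The purple star moved from (12.7, 2.1) to (12.1, 2.7), a distance of √(0.6² + 0.6²) ≈ 0.8.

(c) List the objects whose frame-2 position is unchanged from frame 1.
the yellow star, the purple square, the brown hexagon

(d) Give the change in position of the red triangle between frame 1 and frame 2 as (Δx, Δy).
(-4.4, -2.1)

The red triangle was at (11.6, 7.4) in frame 1 and (7.2, 5.3) in frame 2.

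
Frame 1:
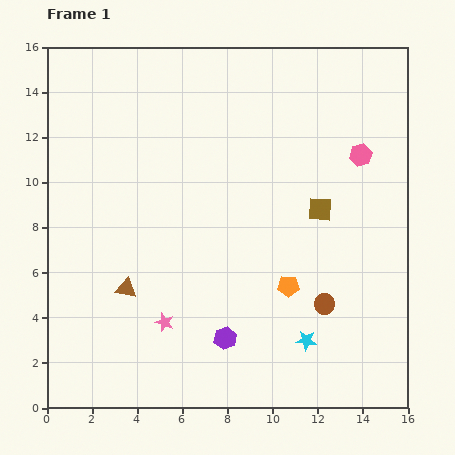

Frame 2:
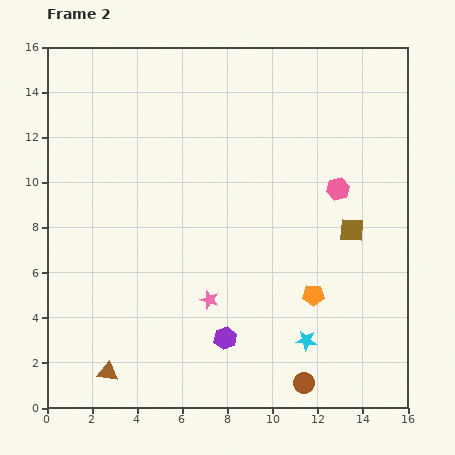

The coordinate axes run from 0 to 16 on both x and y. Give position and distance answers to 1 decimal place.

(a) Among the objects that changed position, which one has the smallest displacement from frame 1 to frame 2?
the orange pentagon

(moved 1.2)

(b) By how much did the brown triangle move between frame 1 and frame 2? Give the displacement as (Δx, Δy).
(-0.8, -3.7)

The brown triangle was at (3.5, 5.3) in frame 1 and (2.7, 1.6) in frame 2.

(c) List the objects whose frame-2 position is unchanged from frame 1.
the cyan star, the purple hexagon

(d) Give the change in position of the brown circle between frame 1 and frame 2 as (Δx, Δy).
(-0.9, -3.5)

The brown circle was at (12.3, 4.6) in frame 1 and (11.4, 1.1) in frame 2.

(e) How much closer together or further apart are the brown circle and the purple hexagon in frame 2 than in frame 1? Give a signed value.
-0.6

Distance in frame 1: 4.6. Distance in frame 2: 4.0.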